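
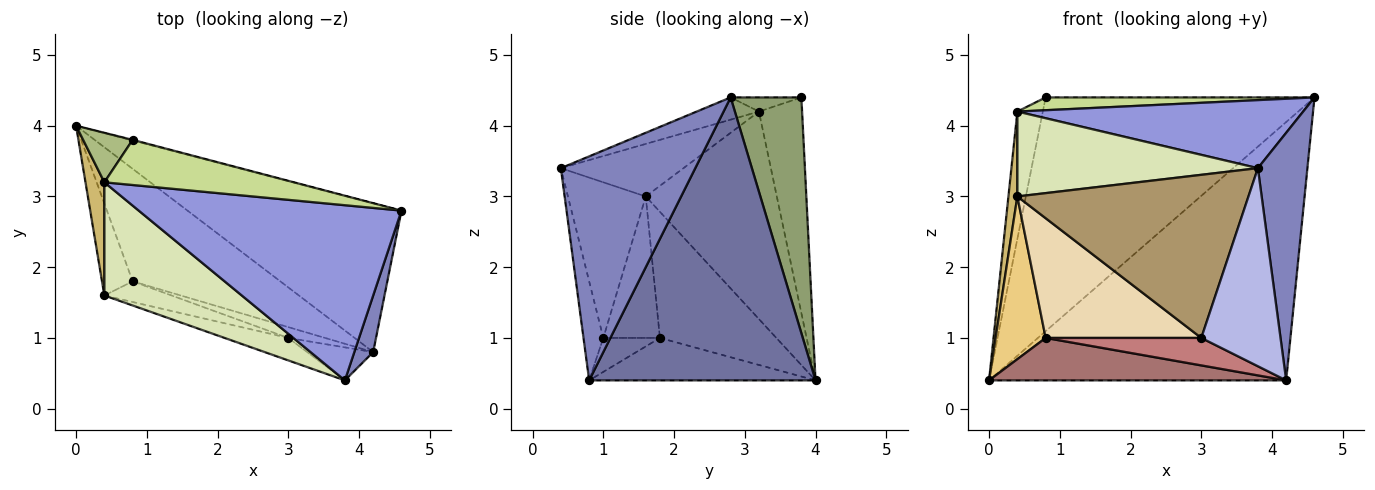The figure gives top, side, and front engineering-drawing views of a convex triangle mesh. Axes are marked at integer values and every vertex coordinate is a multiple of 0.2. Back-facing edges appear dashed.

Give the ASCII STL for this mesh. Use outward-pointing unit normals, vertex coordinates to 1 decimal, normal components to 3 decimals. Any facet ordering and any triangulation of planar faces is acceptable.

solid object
 facet normal 0.551 0.723 -0.417
  outer loop
   vertex 4.2 0.8 0.4
   vertex 0.0 4.0 0.4
   vertex 4.6 2.8 4.4
  endloop
 endfacet
 facet normal 0.935 -0.345 0.079
  outer loop
   vertex 4.2 0.8 0.4
   vertex 4.6 2.8 4.4
   vertex 3.8 0.4 3.4
  endloop
 endfacet
 facet normal -0.079 -0.361 0.929
  outer loop
   vertex 0.4 3.2 4.2
   vertex 3.8 0.4 3.4
   vertex 4.6 2.8 4.4
  endloop
 endfacet
 facet normal -0.239 -0.958 -0.160
  outer loop
   vertex 3.0 1.0 1.0
   vertex 4.2 0.8 0.4
   vertex 3.8 0.4 3.4
  endloop
 endfacet
 facet normal 0.254 0.967 -0.003
  outer loop
   vertex 0.8 3.8 4.4
   vertex 4.6 2.8 4.4
   vertex 0.0 4.0 0.4
  endloop
 endfacet
 facet normal -0.845 0.499 0.194
  outer loop
   vertex 0.8 3.8 4.4
   vertex 0.0 4.0 0.4
   vertex 0.4 3.2 4.2
  endloop
 endfacet
 facet normal -0.072 -0.272 0.960
  outer loop
   vertex 0.8 3.8 4.4
   vertex 0.4 3.2 4.2
   vertex 4.6 2.8 4.4
  endloop
 endfacet
 facet normal -0.293 -0.574 0.765
  outer loop
   vertex 0.4 1.6 3.0
   vertex 3.8 0.4 3.4
   vertex 0.4 3.2 4.2
  endloop
 endfacet
 facet normal -0.316 -0.940 -0.129
  outer loop
   vertex 0.4 1.6 3.0
   vertex 3.0 1.0 1.0
   vertex 3.8 0.4 3.4
  endloop
 endfacet
 facet normal -0.994 -0.068 0.090
  outer loop
   vertex 0.4 1.6 3.0
   vertex 0.4 3.2 4.2
   vertex 0.0 4.0 0.4
  endloop
 endfacet
 facet normal -0.897 -0.385 -0.218
  outer loop
   vertex 0.8 1.8 1.0
   vertex 0.4 1.6 3.0
   vertex 0.0 4.0 0.4
  endloop
 endfacet
 facet normal -0.337 -0.928 -0.160
  outer loop
   vertex 0.8 1.8 1.0
   vertex 3.0 1.0 1.0
   vertex 0.4 1.6 3.0
  endloop
 endfacet
 facet normal -0.260 -0.341 -0.904
  outer loop
   vertex 0.8 1.8 1.0
   vertex 0.0 4.0 0.4
   vertex 4.2 0.8 0.4
  endloop
 endfacet
 facet normal -0.320 -0.881 -0.347
  outer loop
   vertex 0.8 1.8 1.0
   vertex 4.2 0.8 0.4
   vertex 3.0 1.0 1.0
  endloop
 endfacet
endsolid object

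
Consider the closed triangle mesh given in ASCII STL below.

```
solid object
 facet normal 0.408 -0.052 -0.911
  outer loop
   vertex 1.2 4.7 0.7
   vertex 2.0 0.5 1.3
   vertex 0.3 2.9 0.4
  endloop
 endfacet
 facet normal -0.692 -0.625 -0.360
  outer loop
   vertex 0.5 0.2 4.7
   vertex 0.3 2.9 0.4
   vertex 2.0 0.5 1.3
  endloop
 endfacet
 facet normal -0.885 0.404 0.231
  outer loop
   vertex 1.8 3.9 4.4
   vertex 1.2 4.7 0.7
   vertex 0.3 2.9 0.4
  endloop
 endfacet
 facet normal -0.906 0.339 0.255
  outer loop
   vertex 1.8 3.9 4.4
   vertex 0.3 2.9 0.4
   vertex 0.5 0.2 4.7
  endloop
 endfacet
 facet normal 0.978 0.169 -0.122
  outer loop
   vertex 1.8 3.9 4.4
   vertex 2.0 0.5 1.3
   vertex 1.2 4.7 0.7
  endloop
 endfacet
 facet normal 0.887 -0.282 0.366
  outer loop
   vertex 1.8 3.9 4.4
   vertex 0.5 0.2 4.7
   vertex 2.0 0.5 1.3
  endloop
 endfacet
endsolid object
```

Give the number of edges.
9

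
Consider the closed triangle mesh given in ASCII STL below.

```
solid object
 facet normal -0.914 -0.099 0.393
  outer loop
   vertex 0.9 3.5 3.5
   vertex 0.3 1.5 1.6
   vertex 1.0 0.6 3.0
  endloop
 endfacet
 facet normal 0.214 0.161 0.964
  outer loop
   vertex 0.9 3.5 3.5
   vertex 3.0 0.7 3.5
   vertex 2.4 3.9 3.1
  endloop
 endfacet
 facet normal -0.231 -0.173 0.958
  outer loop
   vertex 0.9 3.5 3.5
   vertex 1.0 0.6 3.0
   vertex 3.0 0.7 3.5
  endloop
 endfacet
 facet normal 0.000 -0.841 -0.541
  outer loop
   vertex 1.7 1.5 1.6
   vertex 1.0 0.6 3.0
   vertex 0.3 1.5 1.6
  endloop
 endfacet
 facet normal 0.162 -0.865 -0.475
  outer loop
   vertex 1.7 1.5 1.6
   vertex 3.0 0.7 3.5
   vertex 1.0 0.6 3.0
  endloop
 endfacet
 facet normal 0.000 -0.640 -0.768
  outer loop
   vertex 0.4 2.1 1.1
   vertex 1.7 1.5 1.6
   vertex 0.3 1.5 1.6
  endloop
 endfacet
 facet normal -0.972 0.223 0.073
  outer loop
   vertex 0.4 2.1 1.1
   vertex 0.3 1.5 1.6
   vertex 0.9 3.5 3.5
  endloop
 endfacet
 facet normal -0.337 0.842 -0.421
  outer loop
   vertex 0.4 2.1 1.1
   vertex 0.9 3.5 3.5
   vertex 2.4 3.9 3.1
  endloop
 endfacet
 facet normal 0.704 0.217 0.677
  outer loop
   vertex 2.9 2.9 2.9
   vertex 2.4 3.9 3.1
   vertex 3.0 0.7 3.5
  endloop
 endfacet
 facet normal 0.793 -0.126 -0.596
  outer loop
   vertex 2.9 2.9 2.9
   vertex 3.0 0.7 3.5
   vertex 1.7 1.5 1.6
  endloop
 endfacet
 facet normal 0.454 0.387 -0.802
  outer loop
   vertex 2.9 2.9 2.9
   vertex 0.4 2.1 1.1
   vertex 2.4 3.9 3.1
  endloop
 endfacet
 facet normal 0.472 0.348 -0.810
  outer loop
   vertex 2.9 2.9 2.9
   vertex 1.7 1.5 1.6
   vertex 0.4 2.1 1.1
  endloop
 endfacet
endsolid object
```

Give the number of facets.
12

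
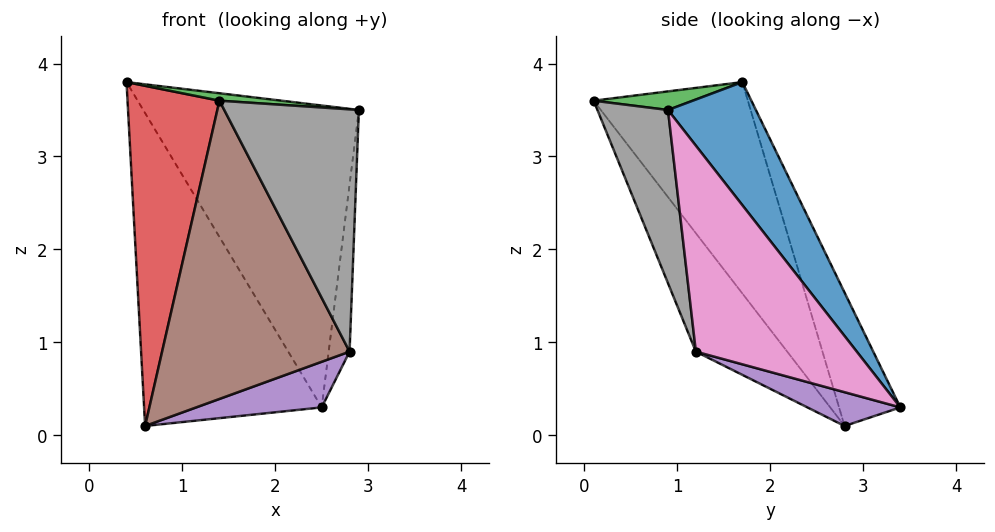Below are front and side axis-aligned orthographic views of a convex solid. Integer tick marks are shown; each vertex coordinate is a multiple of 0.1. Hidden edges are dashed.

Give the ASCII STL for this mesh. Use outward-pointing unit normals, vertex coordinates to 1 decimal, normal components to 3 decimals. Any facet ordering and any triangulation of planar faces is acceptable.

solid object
 facet normal 0.313 0.767 0.560
  outer loop
   vertex 2.5 3.4 0.3
   vertex 0.4 1.7 3.8
   vertex 2.9 0.9 3.5
  endloop
 endfacet
 facet normal -0.315 0.914 0.255
  outer loop
   vertex 0.6 2.8 0.1
   vertex 0.4 1.7 3.8
   vertex 2.5 3.4 0.3
  endloop
 endfacet
 facet normal 0.099 -0.062 0.993
  outer loop
   vertex 1.4 0.1 3.6
   vertex 2.9 0.9 3.5
   vertex 0.4 1.7 3.8
  endloop
 endfacet
 facet normal -0.843 -0.502 -0.195
  outer loop
   vertex 1.4 0.1 3.6
   vertex 0.4 1.7 3.8
   vertex 0.6 2.8 0.1
  endloop
 endfacet
 facet normal 0.175 -0.237 -0.956
  outer loop
   vertex 2.8 1.2 0.9
   vertex 0.6 2.8 0.1
   vertex 2.5 3.4 0.3
  endloop
 endfacet
 facet normal -0.377 -0.773 -0.510
  outer loop
   vertex 2.8 1.2 0.9
   vertex 1.4 0.1 3.6
   vertex 0.6 2.8 0.1
  endloop
 endfacet
 facet normal 0.991 0.129 -0.023
  outer loop
   vertex 2.8 1.2 0.9
   vertex 2.5 3.4 0.3
   vertex 2.9 0.9 3.5
  endloop
 endfacet
 facet normal 0.461 -0.879 -0.119
  outer loop
   vertex 2.8 1.2 0.9
   vertex 2.9 0.9 3.5
   vertex 1.4 0.1 3.6
  endloop
 endfacet
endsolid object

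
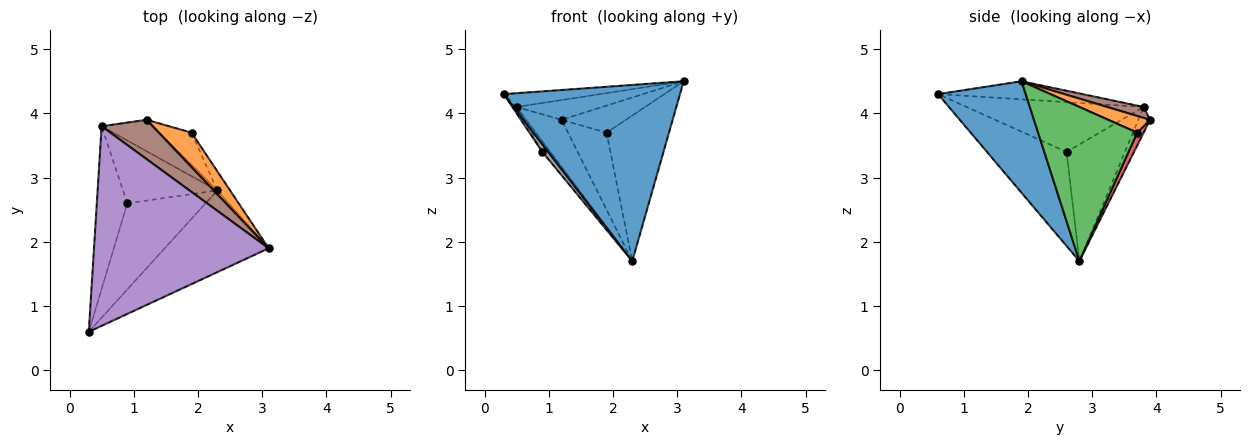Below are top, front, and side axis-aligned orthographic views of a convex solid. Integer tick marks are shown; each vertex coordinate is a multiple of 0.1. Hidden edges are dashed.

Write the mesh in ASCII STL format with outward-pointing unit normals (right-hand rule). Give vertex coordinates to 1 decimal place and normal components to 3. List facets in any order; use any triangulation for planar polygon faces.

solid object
 facet normal 0.411 -0.827 -0.383
  outer loop
   vertex 2.3 2.8 1.7
   vertex 3.1 1.9 4.5
   vertex 0.3 0.6 4.3
  endloop
 endfacet
 facet normal 0.372 0.573 0.730
  outer loop
   vertex 1.9 3.7 3.7
   vertex 1.2 3.9 3.9
   vertex 3.1 1.9 4.5
  endloop
 endfacet
 facet normal 0.844 0.531 -0.070
  outer loop
   vertex 1.9 3.7 3.7
   vertex 3.1 1.9 4.5
   vertex 2.3 2.8 1.7
  endloop
 endfacet
 facet normal 0.152 0.912 -0.380
  outer loop
   vertex 1.9 3.7 3.7
   vertex 2.3 2.8 1.7
   vertex 1.2 3.9 3.9
  endloop
 endfacet
 facet normal -0.103 0.068 0.992
  outer loop
   vertex 0.5 3.8 4.1
   vertex 0.3 0.6 4.3
   vertex 3.1 1.9 4.5
  endloop
 endfacet
 facet normal 0.188 0.441 0.877
  outer loop
   vertex 0.5 3.8 4.1
   vertex 3.1 1.9 4.5
   vertex 1.2 3.9 3.9
  endloop
 endfacet
 facet normal -0.267 0.802 -0.535
  outer loop
   vertex 0.5 3.8 4.1
   vertex 1.2 3.9 3.9
   vertex 2.3 2.8 1.7
  endloop
 endfacet
 facet normal -0.767 -0.057 -0.639
  outer loop
   vertex 0.9 2.6 3.4
   vertex 2.3 2.8 1.7
   vertex 0.3 0.6 4.3
  endloop
 endfacet
 facet normal -0.852 0.021 -0.522
  outer loop
   vertex 0.9 2.6 3.4
   vertex 0.3 0.6 4.3
   vertex 0.5 3.8 4.1
  endloop
 endfacet
 facet normal -0.774 0.106 -0.625
  outer loop
   vertex 0.9 2.6 3.4
   vertex 0.5 3.8 4.1
   vertex 2.3 2.8 1.7
  endloop
 endfacet
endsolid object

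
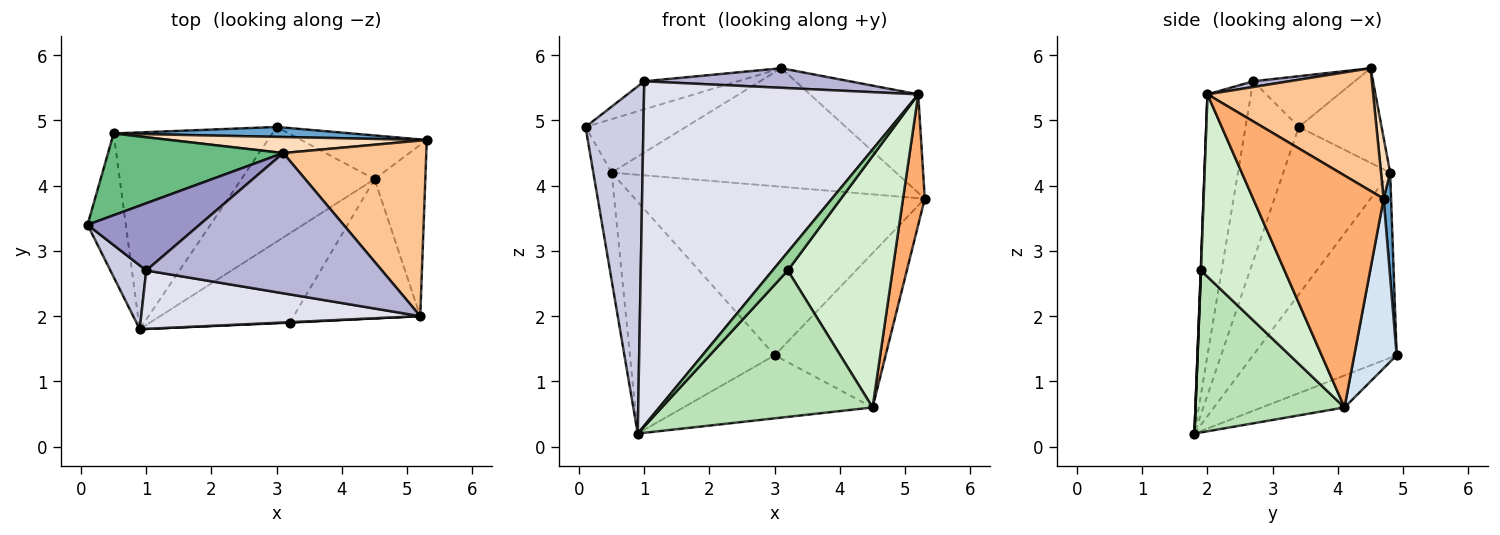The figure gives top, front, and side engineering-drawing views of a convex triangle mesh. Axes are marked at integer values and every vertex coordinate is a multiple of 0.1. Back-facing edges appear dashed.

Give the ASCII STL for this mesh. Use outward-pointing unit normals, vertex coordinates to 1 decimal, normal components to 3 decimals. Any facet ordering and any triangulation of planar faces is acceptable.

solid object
 facet normal 0.026 0.998 0.059
  outer loop
   vertex 0.5 4.8 4.2
   vertex 5.3 4.7 3.8
   vertex 3.0 4.9 1.4
  endloop
 endfacet
 facet normal -0.962 0.165 -0.220
  outer loop
   vertex 0.5 4.8 4.2
   vertex 0.9 1.8 0.2
   vertex 0.1 3.4 4.9
  endloop
 endfacet
 facet normal -0.603 0.608 -0.516
  outer loop
   vertex 0.5 4.8 4.2
   vertex 3.0 4.9 1.4
   vertex 0.9 1.8 0.2
  endloop
 endfacet
 facet normal 0.345 0.903 -0.256
  outer loop
   vertex 4.5 4.1 0.6
   vertex 3.0 4.9 1.4
   vertex 5.3 4.7 3.8
  endloop
 endfacet
 facet normal -0.206 0.471 -0.858
  outer loop
   vertex 4.5 4.1 0.6
   vertex 0.9 1.8 0.2
   vertex 3.0 4.9 1.4
  endloop
 endfacet
 facet normal 0.964 -0.161 -0.211
  outer loop
   vertex 4.5 4.1 0.6
   vertex 5.3 4.7 3.8
   vertex 5.2 2.0 5.4
  endloop
 endfacet
 facet normal 0.599 0.392 0.698
  outer loop
   vertex 3.1 4.5 5.8
   vertex 5.2 2.0 5.4
   vertex 5.3 4.7 3.8
  endloop
 endfacet
 facet normal 0.032 0.990 0.134
  outer loop
   vertex 3.1 4.5 5.8
   vertex 5.3 4.7 3.8
   vertex 0.5 4.8 4.2
  endloop
 endfacet
 facet normal -0.412 0.499 0.763
  outer loop
   vertex 3.1 4.5 5.8
   vertex 0.5 4.8 4.2
   vertex 0.1 3.4 4.9
  endloop
 endfacet
 facet normal 0.017 -1.000 0.025
  outer loop
   vertex 3.2 1.9 2.7
   vertex 5.2 2.0 5.4
   vertex 0.9 1.8 0.2
  endloop
 endfacet
 facet normal 0.517 -0.731 -0.446
  outer loop
   vertex 3.2 1.9 2.7
   vertex 0.9 1.8 0.2
   vertex 4.5 4.1 0.6
  endloop
 endfacet
 facet normal 0.572 -0.717 -0.397
  outer loop
   vertex 3.2 1.9 2.7
   vertex 4.5 4.1 0.6
   vertex 5.2 2.0 5.4
  endloop
 endfacet
 facet normal -0.386 0.355 0.851
  outer loop
   vertex 1.0 2.7 5.6
   vertex 3.1 4.5 5.8
   vertex 0.1 3.4 4.9
  endloop
 endfacet
 facet normal 0.024 -0.138 0.990
  outer loop
   vertex 1.0 2.7 5.6
   vertex 5.2 2.0 5.4
   vertex 3.1 4.5 5.8
  endloop
 endfacet
 facet normal -0.671 -0.729 0.134
  outer loop
   vertex 1.0 2.7 5.6
   vertex 0.1 3.4 4.9
   vertex 0.9 1.8 0.2
  endloop
 endfacet
 facet normal -0.154 -0.974 0.165
  outer loop
   vertex 1.0 2.7 5.6
   vertex 0.9 1.8 0.2
   vertex 5.2 2.0 5.4
  endloop
 endfacet
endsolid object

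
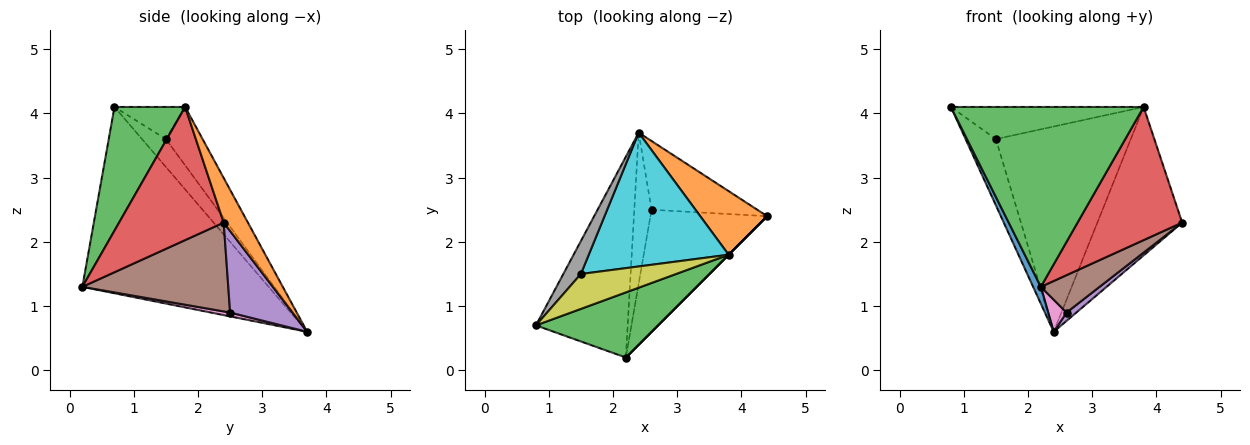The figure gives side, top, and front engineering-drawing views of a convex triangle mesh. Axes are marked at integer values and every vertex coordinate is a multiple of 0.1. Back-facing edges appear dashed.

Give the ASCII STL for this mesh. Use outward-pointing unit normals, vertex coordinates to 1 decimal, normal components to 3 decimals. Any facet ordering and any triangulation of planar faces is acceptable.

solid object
 facet normal -0.896 -0.037 -0.442
  outer loop
   vertex 2.2 0.2 1.3
   vertex 0.8 0.7 4.1
   vertex 2.4 3.7 0.6
  endloop
 endfacet
 facet normal 0.254 0.889 0.381
  outer loop
   vertex 3.8 1.8 4.1
   vertex 4.4 2.4 2.3
   vertex 2.4 3.7 0.6
  endloop
 endfacet
 facet normal 0.326 -0.889 0.322
  outer loop
   vertex 3.8 1.8 4.1
   vertex 0.8 0.7 4.1
   vertex 2.2 0.2 1.3
  endloop
 endfacet
 facet normal 0.707 -0.707 0.000
  outer loop
   vertex 3.8 1.8 4.1
   vertex 2.2 0.2 1.3
   vertex 4.4 2.4 2.3
  endloop
 endfacet
 facet normal 0.608 -0.096 -0.788
  outer loop
   vertex 2.6 2.5 0.9
   vertex 2.4 3.7 0.6
   vertex 4.4 2.4 2.3
  endloop
 endfacet
 facet normal 0.588 -0.237 -0.773
  outer loop
   vertex 2.6 2.5 0.9
   vertex 4.4 2.4 2.3
   vertex 2.2 0.2 1.3
  endloop
 endfacet
 facet normal 0.213 -0.203 -0.956
  outer loop
   vertex 2.6 2.5 0.9
   vertex 2.2 0.2 1.3
   vertex 2.4 3.7 0.6
  endloop
 endfacet
 facet normal -0.577 0.732 0.364
  outer loop
   vertex 1.5 1.5 3.6
   vertex 2.4 3.7 0.6
   vertex 0.8 0.7 4.1
  endloop
 endfacet
 facet normal -0.241 0.657 0.714
  outer loop
   vertex 1.5 1.5 3.6
   vertex 0.8 0.7 4.1
   vertex 3.8 1.8 4.1
  endloop
 endfacet
 facet normal -0.222 0.817 0.532
  outer loop
   vertex 1.5 1.5 3.6
   vertex 3.8 1.8 4.1
   vertex 2.4 3.7 0.6
  endloop
 endfacet
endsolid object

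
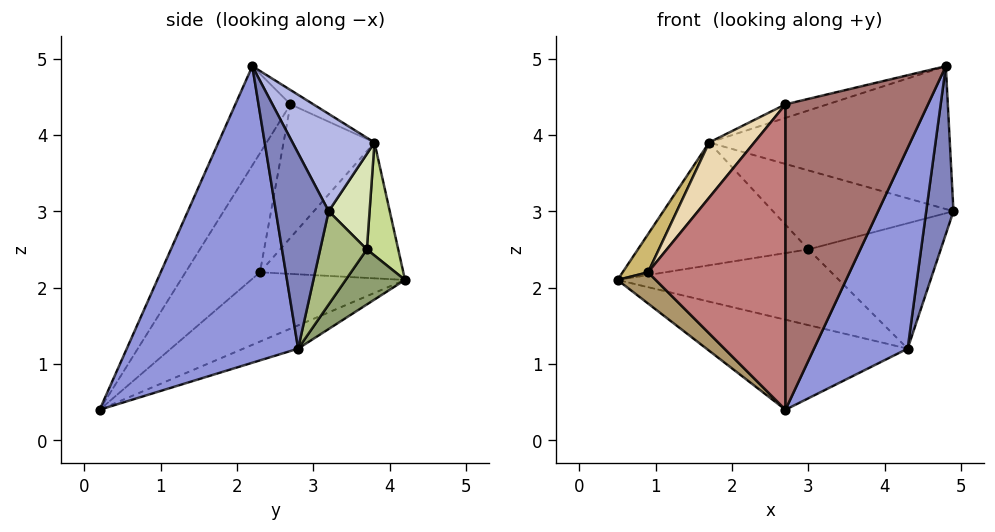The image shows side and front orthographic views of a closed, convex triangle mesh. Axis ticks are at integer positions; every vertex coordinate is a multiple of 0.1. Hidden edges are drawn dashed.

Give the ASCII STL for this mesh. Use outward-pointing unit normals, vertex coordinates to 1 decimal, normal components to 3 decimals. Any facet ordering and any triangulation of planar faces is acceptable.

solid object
 facet normal -0.094 0.345 -0.934
  outer loop
   vertex 4.3 2.8 1.2
   vertex 2.7 0.2 0.4
   vertex 0.5 4.2 2.1
  endloop
 endfacet
 facet normal 0.872 -0.450 -0.191
  outer loop
   vertex 4.3 2.8 1.2
   vertex 4.9 3.2 3.0
   vertex 4.8 2.2 4.9
  endloop
 endfacet
 facet normal 0.861 -0.471 -0.193
  outer loop
   vertex 4.3 2.8 1.2
   vertex 4.8 2.2 4.9
   vertex 2.7 0.2 0.4
  endloop
 endfacet
 facet normal 0.287 0.842 0.458
  outer loop
   vertex 1.7 3.8 3.9
   vertex 4.8 2.2 4.9
   vertex 4.9 3.2 3.0
  endloop
 endfacet
 facet normal 0.239 0.894 -0.379
  outer loop
   vertex 3.0 3.7 2.5
   vertex 4.3 2.8 1.2
   vertex 0.5 4.2 2.1
  endloop
 endfacet
 facet normal 0.317 0.898 -0.305
  outer loop
   vertex 3.0 3.7 2.5
   vertex 4.9 3.2 3.0
   vertex 4.3 2.8 1.2
  endloop
 endfacet
 facet normal 0.180 0.979 0.097
  outer loop
   vertex 3.0 3.7 2.5
   vertex 0.5 4.2 2.1
   vertex 1.7 3.8 3.9
  endloop
 endfacet
 facet normal 0.219 0.966 0.134
  outer loop
   vertex 3.0 3.7 2.5
   vertex 1.7 3.8 3.9
   vertex 4.9 3.2 3.0
  endloop
 endfacet
 facet normal -0.799 -0.198 -0.568
  outer loop
   vertex 0.9 2.3 2.2
   vertex 0.5 4.2 2.1
   vertex 2.7 0.2 0.4
  endloop
 endfacet
 facet normal -0.838 -0.149 0.525
  outer loop
   vertex 0.9 2.3 2.2
   vertex 1.7 3.8 3.9
   vertex 0.5 4.2 2.1
  endloop
 endfacet
 facet normal -0.157 0.287 0.945
  outer loop
   vertex 2.7 2.7 4.4
   vertex 4.8 2.2 4.9
   vertex 1.7 3.8 3.9
  endloop
 endfacet
 facet normal -0.695 -0.345 0.631
  outer loop
   vertex 2.7 2.7 4.4
   vertex 1.7 3.8 3.9
   vertex 0.9 2.3 2.2
  endloop
 endfacet
 facet normal -0.312 -0.806 0.504
  outer loop
   vertex 2.7 2.7 4.4
   vertex 2.7 0.2 0.4
   vertex 4.8 2.2 4.9
  endloop
 endfacet
 facet normal -0.417 -0.771 0.482
  outer loop
   vertex 2.7 2.7 4.4
   vertex 0.9 2.3 2.2
   vertex 2.7 0.2 0.4
  endloop
 endfacet
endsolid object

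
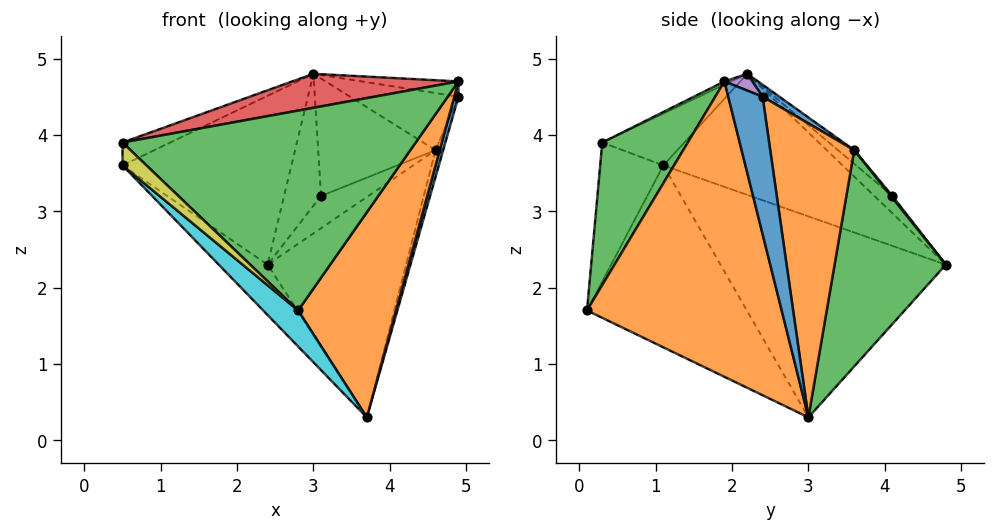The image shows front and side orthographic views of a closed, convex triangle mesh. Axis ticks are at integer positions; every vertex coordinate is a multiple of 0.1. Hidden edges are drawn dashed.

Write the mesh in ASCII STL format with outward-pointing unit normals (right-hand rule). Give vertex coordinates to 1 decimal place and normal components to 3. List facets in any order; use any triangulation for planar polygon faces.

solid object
 facet normal 0.951 -0.115 -0.288
  outer loop
   vertex 4.9 1.9 4.7
   vertex 3.7 3.0 0.3
   vertex 4.9 2.4 4.5
  endloop
 endfacet
 facet normal 0.842 -0.423 -0.335
  outer loop
   vertex 4.9 1.9 4.7
   vertex 2.8 0.1 1.7
   vertex 3.7 3.0 0.3
  endloop
 endfacet
 facet normal 0.262 -0.897 0.355
  outer loop
   vertex 4.9 1.9 4.7
   vertex 0.5 0.3 3.9
   vertex 2.8 0.1 1.7
  endloop
 endfacet
 facet normal -0.017 -0.410 0.912
  outer loop
   vertex 4.9 1.9 4.7
   vertex 3.0 2.2 4.8
   vertex 0.5 0.3 3.9
  endloop
 endfacet
 facet normal 0.107 0.369 0.923
  outer loop
   vertex 4.9 1.9 4.7
   vertex 4.9 2.4 4.5
   vertex 3.0 2.2 4.8
  endloop
 endfacet
 facet normal -0.517 0.301 0.802
  outer loop
   vertex 0.5 1.1 3.6
   vertex 0.5 0.3 3.9
   vertex 3.0 2.2 4.8
  endloop
 endfacet
 facet normal -0.544 0.513 0.664
  outer loop
   vertex 0.5 1.1 3.6
   vertex 3.0 2.2 4.8
   vertex 2.4 4.8 2.3
  endloop
 endfacet
 facet normal -0.754 0.163 -0.637
  outer loop
   vertex 0.5 1.1 3.6
   vertex 2.4 4.8 2.3
   vertex 3.7 3.0 0.3
  endloop
 endfacet
 facet normal -0.679 -0.258 -0.687
  outer loop
   vertex 0.5 1.1 3.6
   vertex 2.8 0.1 1.7
   vertex 0.5 0.3 3.9
  endloop
 endfacet
 facet normal -0.667 -0.146 -0.731
  outer loop
   vertex 0.5 1.1 3.6
   vertex 3.7 3.0 0.3
   vertex 2.8 0.1 1.7
  endloop
 endfacet
 facet normal 0.080 0.517 0.852
  outer loop
   vertex 4.6 3.6 3.8
   vertex 3.0 2.2 4.8
   vertex 4.9 2.4 4.5
  endloop
 endfacet
 facet normal 0.961 0.087 -0.262
  outer loop
   vertex 4.6 3.6 3.8
   vertex 4.9 2.4 4.5
   vertex 3.7 3.0 0.3
  endloop
 endfacet
 facet normal 0.601 0.748 -0.283
  outer loop
   vertex 4.6 3.6 3.8
   vertex 3.7 3.0 0.3
   vertex 2.4 4.8 2.3
  endloop
 endfacet
 facet normal -0.304 0.623 0.721
  outer loop
   vertex 3.1 4.1 3.2
   vertex 2.4 4.8 2.3
   vertex 3.0 2.2 4.8
  endloop
 endfacet
 facet normal 0.026 0.799 0.601
  outer loop
   vertex 3.1 4.1 3.2
   vertex 4.6 3.6 3.8
   vertex 2.4 4.8 2.3
  endloop
 endfacet
 facet normal -0.089 0.644 0.760
  outer loop
   vertex 3.1 4.1 3.2
   vertex 3.0 2.2 4.8
   vertex 4.6 3.6 3.8
  endloop
 endfacet
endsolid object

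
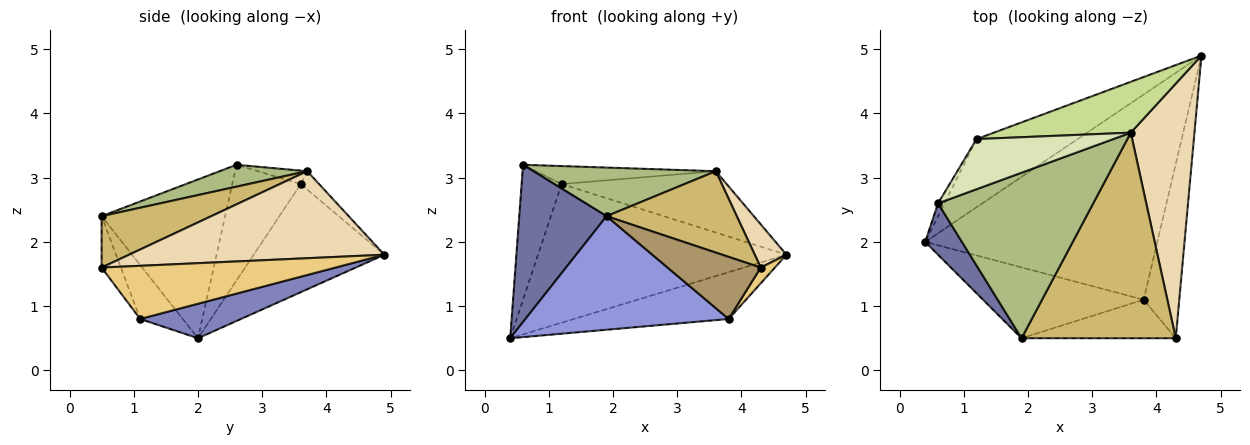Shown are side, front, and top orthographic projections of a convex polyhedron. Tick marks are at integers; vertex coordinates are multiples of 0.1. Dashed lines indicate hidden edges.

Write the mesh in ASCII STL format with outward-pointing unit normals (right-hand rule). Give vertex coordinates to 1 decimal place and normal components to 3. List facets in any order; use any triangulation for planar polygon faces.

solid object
 facet normal -0.802 -0.567 0.186
  outer loop
   vertex 0.6 2.6 3.2
   vertex 0.4 2.0 0.5
   vertex 1.9 0.5 2.4
  endloop
 endfacet
 facet normal 0.143 0.220 -0.965
  outer loop
   vertex 3.8 1.1 0.8
   vertex 0.4 2.0 0.5
   vertex 4.7 4.9 1.8
  endloop
 endfacet
 facet normal -0.175 -0.835 -0.521
  outer loop
   vertex 3.8 1.1 0.8
   vertex 1.9 0.5 2.4
   vertex 0.4 2.0 0.5
  endloop
 endfacet
 facet normal -0.427 0.812 -0.399
  outer loop
   vertex 1.2 3.6 2.9
   vertex 4.7 4.9 1.8
   vertex 0.4 2.0 0.5
  endloop
 endfacet
 facet normal -0.863 0.503 -0.048
  outer loop
   vertex 1.2 3.6 2.9
   vertex 0.4 2.0 0.5
   vertex 0.6 2.6 3.2
  endloop
 endfacet
 facet normal 0.134 -0.279 0.951
  outer loop
   vertex 3.6 3.7 3.1
   vertex 0.6 2.6 3.2
   vertex 1.9 0.5 2.4
  endloop
 endfacet
 facet normal -0.085 0.767 0.636
  outer loop
   vertex 3.6 3.7 3.1
   vertex 4.7 4.9 1.8
   vertex 1.2 3.6 2.9
  endloop
 endfacet
 facet normal -0.092 0.336 0.937
  outer loop
   vertex 3.6 3.7 3.1
   vertex 1.2 3.6 2.9
   vertex 0.6 2.6 3.2
  endloop
 endfacet
 facet normal -0.173 -0.837 -0.519
  outer loop
   vertex 4.3 0.5 1.6
   vertex 1.9 0.5 2.4
   vertex 3.8 1.1 0.8
  endloop
 endfacet
 facet normal 0.296 -0.352 0.888
  outer loop
   vertex 4.3 0.5 1.6
   vertex 3.6 3.7 3.1
   vertex 1.9 0.5 2.4
  endloop
 endfacet
 facet normal 0.830 -0.050 -0.556
  outer loop
   vertex 4.3 0.5 1.6
   vertex 3.8 1.1 0.8
   vertex 4.7 4.9 1.8
  endloop
 endfacet
 facet normal 0.803 -0.100 0.587
  outer loop
   vertex 4.3 0.5 1.6
   vertex 4.7 4.9 1.8
   vertex 3.6 3.7 3.1
  endloop
 endfacet
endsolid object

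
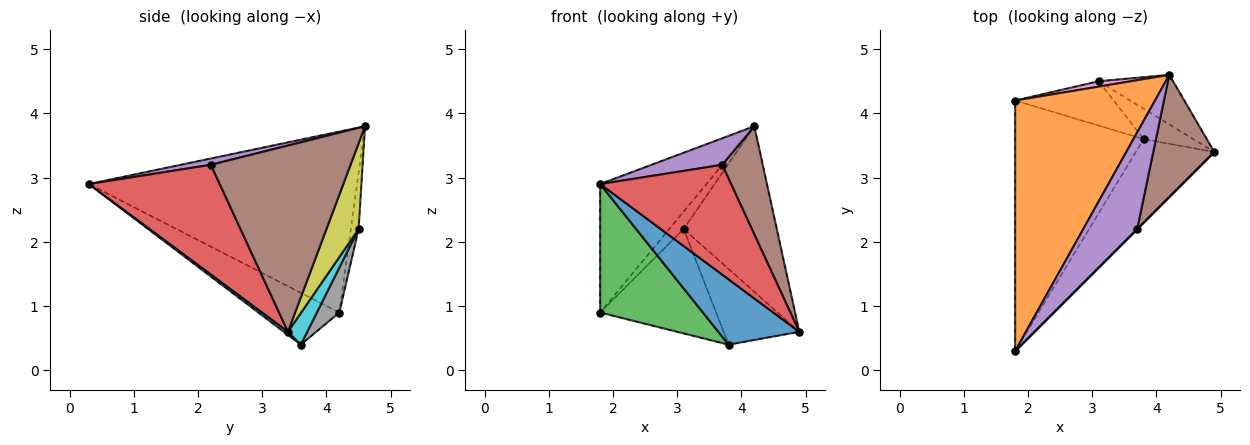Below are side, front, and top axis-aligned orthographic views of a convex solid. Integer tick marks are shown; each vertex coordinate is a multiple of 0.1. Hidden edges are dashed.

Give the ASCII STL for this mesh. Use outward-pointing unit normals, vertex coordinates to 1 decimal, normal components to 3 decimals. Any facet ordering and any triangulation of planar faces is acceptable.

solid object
 facet normal 0.031 -0.616 -0.787
  outer loop
   vertex 3.8 3.6 0.4
   vertex 4.9 3.4 0.6
   vertex 1.8 0.3 2.9
  endloop
 endfacet
 facet normal -0.755 0.299 0.584
  outer loop
   vertex 1.8 4.2 0.9
   vertex 1.8 0.3 2.9
   vertex 4.2 4.6 3.8
  endloop
 endfacet
 facet normal -0.338 -0.429 -0.837
  outer loop
   vertex 1.8 4.2 0.9
   vertex 3.8 3.6 0.4
   vertex 1.8 0.3 2.9
  endloop
 endfacet
 facet normal 0.707 -0.707 0.000
  outer loop
   vertex 3.7 2.2 3.2
   vertex 1.8 0.3 2.9
   vertex 4.9 3.4 0.6
  endloop
 endfacet
 facet normal 0.112 -0.263 0.958
  outer loop
   vertex 3.7 2.2 3.2
   vertex 4.2 4.6 3.8
   vertex 1.8 0.3 2.9
  endloop
 endfacet
 facet normal 0.916 -0.266 0.300
  outer loop
   vertex 3.7 2.2 3.2
   vertex 4.9 3.4 0.6
   vertex 4.2 4.6 3.8
  endloop
 endfacet
 facet normal -0.458 0.850 0.261
  outer loop
   vertex 3.1 4.5 2.2
   vertex 1.8 4.2 0.9
   vertex 4.2 4.6 3.8
  endloop
 endfacet
 facet normal 0.176 0.906 -0.385
  outer loop
   vertex 3.1 4.5 2.2
   vertex 3.8 3.6 0.4
   vertex 1.8 4.2 0.9
  endloop
 endfacet
 facet normal 0.314 0.910 -0.272
  outer loop
   vertex 3.1 4.5 2.2
   vertex 4.2 4.6 3.8
   vertex 4.9 3.4 0.6
  endloop
 endfacet
 facet normal 0.230 0.903 -0.362
  outer loop
   vertex 3.1 4.5 2.2
   vertex 4.9 3.4 0.6
   vertex 3.8 3.6 0.4
  endloop
 endfacet
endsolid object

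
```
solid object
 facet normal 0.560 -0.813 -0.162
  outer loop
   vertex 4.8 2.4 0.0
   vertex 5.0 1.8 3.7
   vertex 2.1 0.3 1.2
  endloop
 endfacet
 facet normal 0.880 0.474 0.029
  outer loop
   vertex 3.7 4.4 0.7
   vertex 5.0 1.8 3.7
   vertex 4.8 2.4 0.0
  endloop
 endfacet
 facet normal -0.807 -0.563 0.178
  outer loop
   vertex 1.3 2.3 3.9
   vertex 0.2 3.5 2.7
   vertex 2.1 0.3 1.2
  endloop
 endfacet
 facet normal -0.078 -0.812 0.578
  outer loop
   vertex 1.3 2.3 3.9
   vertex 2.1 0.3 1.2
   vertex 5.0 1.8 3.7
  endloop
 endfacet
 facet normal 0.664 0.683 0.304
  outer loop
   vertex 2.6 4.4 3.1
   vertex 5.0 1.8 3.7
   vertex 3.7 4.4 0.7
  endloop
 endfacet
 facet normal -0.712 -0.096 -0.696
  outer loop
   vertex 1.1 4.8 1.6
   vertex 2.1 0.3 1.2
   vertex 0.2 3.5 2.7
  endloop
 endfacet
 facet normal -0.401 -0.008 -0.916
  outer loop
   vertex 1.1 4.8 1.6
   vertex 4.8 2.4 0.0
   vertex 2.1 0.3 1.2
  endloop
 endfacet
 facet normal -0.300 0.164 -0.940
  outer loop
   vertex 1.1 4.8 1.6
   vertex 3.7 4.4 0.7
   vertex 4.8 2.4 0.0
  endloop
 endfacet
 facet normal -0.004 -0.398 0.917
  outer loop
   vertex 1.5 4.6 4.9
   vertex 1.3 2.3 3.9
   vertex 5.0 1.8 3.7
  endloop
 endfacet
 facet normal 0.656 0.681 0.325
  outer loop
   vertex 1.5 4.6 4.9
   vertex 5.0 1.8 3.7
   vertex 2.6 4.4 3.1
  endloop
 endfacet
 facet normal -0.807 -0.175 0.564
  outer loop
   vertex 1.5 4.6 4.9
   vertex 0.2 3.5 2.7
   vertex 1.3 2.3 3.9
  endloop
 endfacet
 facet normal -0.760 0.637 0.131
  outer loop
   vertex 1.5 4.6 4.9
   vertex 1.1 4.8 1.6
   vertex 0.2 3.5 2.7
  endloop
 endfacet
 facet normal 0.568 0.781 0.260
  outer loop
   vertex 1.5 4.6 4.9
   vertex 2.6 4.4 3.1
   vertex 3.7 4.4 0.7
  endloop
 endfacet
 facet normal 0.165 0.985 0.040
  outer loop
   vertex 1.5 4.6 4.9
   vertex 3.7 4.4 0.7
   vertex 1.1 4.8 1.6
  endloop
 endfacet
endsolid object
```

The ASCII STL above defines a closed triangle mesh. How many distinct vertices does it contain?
9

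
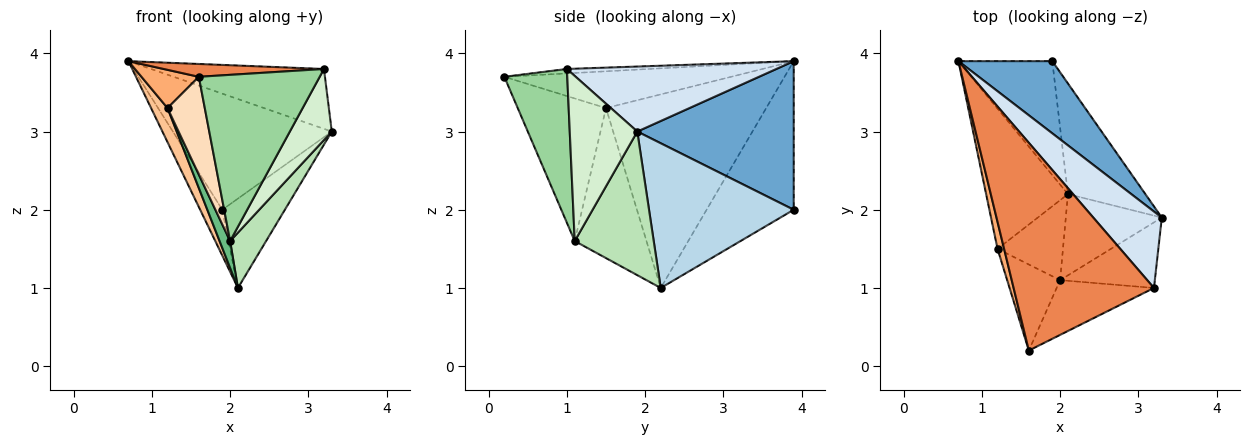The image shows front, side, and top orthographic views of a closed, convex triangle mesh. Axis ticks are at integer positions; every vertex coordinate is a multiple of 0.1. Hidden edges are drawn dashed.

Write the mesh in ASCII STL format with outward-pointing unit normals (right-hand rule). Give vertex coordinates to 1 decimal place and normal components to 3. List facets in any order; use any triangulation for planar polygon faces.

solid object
 facet normal 0.641 0.652 0.405
  outer loop
   vertex 1.9 3.9 2.0
   vertex 0.7 3.9 3.9
   vertex 3.3 1.9 3.0
  endloop
 endfacet
 facet normal -0.827 0.210 -0.522
  outer loop
   vertex 1.9 3.9 2.0
   vertex 2.1 2.2 1.0
   vertex 0.7 3.9 3.9
  endloop
 endfacet
 facet normal 0.824 0.356 -0.441
  outer loop
   vertex 1.9 3.9 2.0
   vertex 3.3 1.9 3.0
   vertex 2.1 2.2 1.0
  endloop
 endfacet
 facet normal 0.598 0.494 0.631
  outer loop
   vertex 3.2 1.0 3.8
   vertex 3.3 1.9 3.0
   vertex 0.7 3.9 3.9
  endloop
 endfacet
 facet normal -0.032 -0.062 0.998
  outer loop
   vertex 3.2 1.0 3.8
   vertex 0.7 3.9 3.9
   vertex 1.6 0.2 3.7
  endloop
 endfacet
 facet normal -0.955 -0.242 0.170
  outer loop
   vertex 1.2 1.5 3.3
   vertex 1.6 0.2 3.7
   vertex 0.7 3.9 3.9
  endloop
 endfacet
 facet normal -0.917 -0.094 -0.388
  outer loop
   vertex 1.2 1.5 3.3
   vertex 0.7 3.9 3.9
   vertex 2.1 2.2 1.0
  endloop
 endfacet
 facet normal -0.872 -0.368 -0.324
  outer loop
   vertex 2.0 1.1 1.6
   vertex 1.6 0.2 3.7
   vertex 1.2 1.5 3.3
  endloop
 endfacet
 facet normal -0.908 -0.133 -0.396
  outer loop
   vertex 2.0 1.1 1.6
   vertex 1.2 1.5 3.3
   vertex 2.1 2.2 1.0
  endloop
 endfacet
 facet normal 0.443 -0.851 -0.280
  outer loop
   vertex 2.0 1.1 1.6
   vertex 3.2 1.0 3.8
   vertex 1.6 0.2 3.7
  endloop
 endfacet
 facet normal 0.778 -0.354 -0.520
  outer loop
   vertex 2.0 1.1 1.6
   vertex 2.1 2.2 1.0
   vertex 3.3 1.9 3.0
  endloop
 endfacet
 facet normal 0.764 -0.474 -0.438
  outer loop
   vertex 2.0 1.1 1.6
   vertex 3.3 1.9 3.0
   vertex 3.2 1.0 3.8
  endloop
 endfacet
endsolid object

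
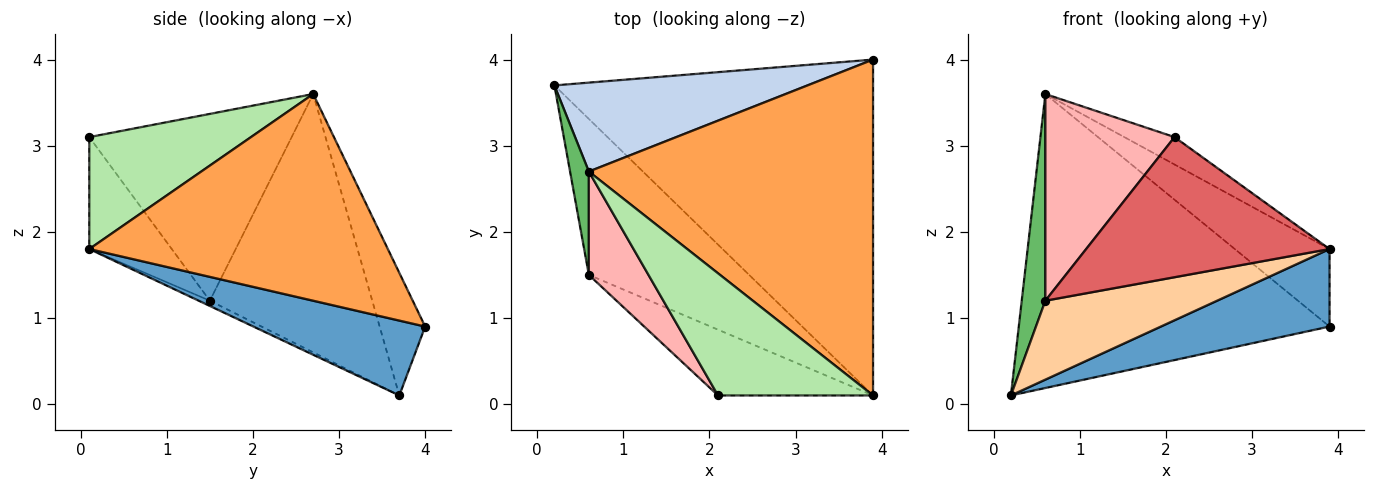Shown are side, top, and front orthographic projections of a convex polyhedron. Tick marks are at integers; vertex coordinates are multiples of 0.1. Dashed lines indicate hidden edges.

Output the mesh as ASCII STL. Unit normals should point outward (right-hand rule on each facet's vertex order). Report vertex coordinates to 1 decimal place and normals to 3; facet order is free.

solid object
 facet normal 0.223 -0.219 -0.950
  outer loop
   vertex 3.9 4.0 0.9
   vertex 3.9 0.1 1.8
   vertex 0.2 3.7 0.1
  endloop
 endfacet
 facet normal -0.139 0.948 0.287
  outer loop
   vertex 0.6 2.7 3.6
   vertex 3.9 4.0 0.9
   vertex 0.2 3.7 0.1
  endloop
 endfacet
 facet normal 0.578 0.183 0.795
  outer loop
   vertex 0.6 2.7 3.6
   vertex 3.9 0.1 1.8
   vertex 3.9 4.0 0.9
  endloop
 endfacet
 facet normal -0.029 -0.451 -0.892
  outer loop
   vertex 0.6 1.5 1.2
   vertex 0.2 3.7 0.1
   vertex 3.9 0.1 1.8
  endloop
 endfacet
 facet normal -0.987 -0.144 0.072
  outer loop
   vertex 0.6 1.5 1.2
   vertex 0.6 2.7 3.6
   vertex 0.2 3.7 0.1
  endloop
 endfacet
 facet normal 0.576 0.179 0.798
  outer loop
   vertex 2.1 0.1 3.1
   vertex 3.9 0.1 1.8
   vertex 0.6 2.7 3.6
  endloop
 endfacet
 facet normal -0.293 -0.865 -0.406
  outer loop
   vertex 2.1 0.1 3.1
   vertex 0.6 1.5 1.2
   vertex 3.9 0.1 1.8
  endloop
 endfacet
 facet normal -0.814 -0.520 0.260
  outer loop
   vertex 2.1 0.1 3.1
   vertex 0.6 2.7 3.6
   vertex 0.6 1.5 1.2
  endloop
 endfacet
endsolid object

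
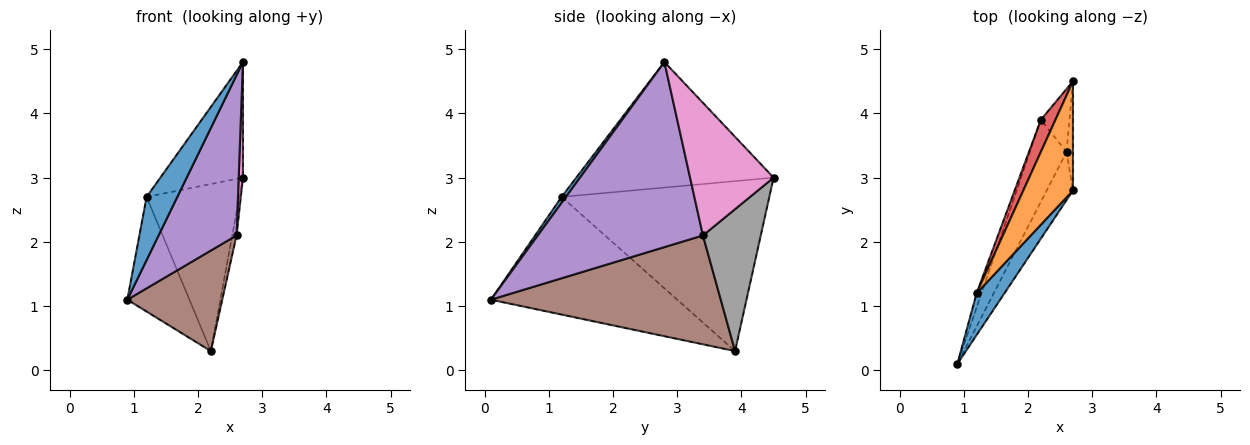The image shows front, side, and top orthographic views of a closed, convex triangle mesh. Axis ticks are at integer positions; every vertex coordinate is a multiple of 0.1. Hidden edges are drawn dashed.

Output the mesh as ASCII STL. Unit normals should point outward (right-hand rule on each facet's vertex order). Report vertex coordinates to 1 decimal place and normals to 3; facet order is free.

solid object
 facet normal 0.117 -0.828 0.548
  outer loop
   vertex 1.2 1.2 2.7
   vertex 0.9 0.1 1.1
   vertex 2.7 2.8 4.8
  endloop
 endfacet
 facet normal -0.867 0.363 0.343
  outer loop
   vertex 1.2 1.2 2.7
   vertex 2.7 2.8 4.8
   vertex 2.7 4.5 3.0
  endloop
 endfacet
 facet normal -0.948 0.316 -0.039
  outer loop
   vertex 1.2 1.2 2.7
   vertex 2.2 3.9 0.3
   vertex 0.9 0.1 1.1
  endloop
 endfacet
 facet normal -0.910 0.407 0.078
  outer loop
   vertex 1.2 1.2 2.7
   vertex 2.7 4.5 3.0
   vertex 2.2 3.9 0.3
  endloop
 endfacet
 facet normal 0.897 -0.423 -0.127
  outer loop
   vertex 2.6 3.4 2.1
   vertex 2.7 2.8 4.8
   vertex 0.9 0.1 1.1
  endloop
 endfacet
 facet normal 0.882 -0.364 -0.297
  outer loop
   vertex 2.6 3.4 2.1
   vertex 0.9 0.1 1.1
   vertex 2.2 3.9 0.3
  endloop
 endfacet
 facet normal 0.998 -0.051 -0.048
  outer loop
   vertex 2.6 3.4 2.1
   vertex 2.7 4.5 3.0
   vertex 2.7 2.8 4.8
  endloop
 endfacet
 facet normal 0.978 0.072 -0.197
  outer loop
   vertex 2.6 3.4 2.1
   vertex 2.2 3.9 0.3
   vertex 2.7 4.5 3.0
  endloop
 endfacet
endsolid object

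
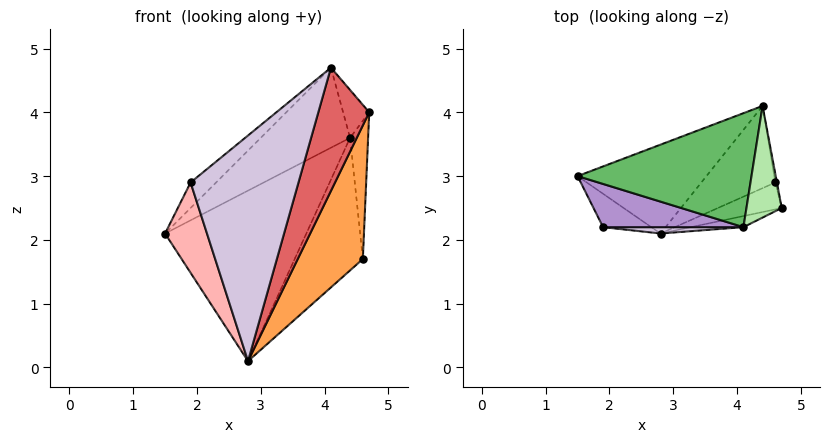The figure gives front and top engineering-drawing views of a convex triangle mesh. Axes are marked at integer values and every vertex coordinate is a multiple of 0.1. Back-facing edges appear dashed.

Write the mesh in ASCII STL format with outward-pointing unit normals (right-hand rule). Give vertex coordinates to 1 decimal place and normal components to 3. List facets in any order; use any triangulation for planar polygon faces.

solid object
 facet normal -0.097 0.883 -0.460
  outer loop
   vertex 2.8 2.1 0.1
   vertex 1.5 3.0 2.1
   vertex 4.4 4.1 3.6
  endloop
 endfacet
 facet normal 0.983 0.182 -0.011
  outer loop
   vertex 4.6 2.9 1.7
   vertex 4.4 4.1 3.6
   vertex 4.7 2.5 4.0
  endloop
 endfacet
 facet normal 0.521 -0.837 -0.168
  outer loop
   vertex 4.6 2.9 1.7
   vertex 4.7 2.5 4.0
   vertex 2.8 2.1 0.1
  endloop
 endfacet
 facet normal 0.091 0.846 -0.525
  outer loop
   vertex 4.6 2.9 1.7
   vertex 2.8 2.1 0.1
   vertex 4.4 4.1 3.6
  endloop
 endfacet
 facet normal -0.540 0.484 0.689
  outer loop
   vertex 4.1 2.2 4.7
   vertex 4.4 4.1 3.6
   vertex 1.5 3.0 2.1
  endloop
 endfacet
 facet normal 0.659 0.296 0.692
  outer loop
   vertex 4.1 2.2 4.7
   vertex 4.7 2.5 4.0
   vertex 4.4 4.1 3.6
  endloop
 endfacet
 facet normal 0.366 -0.927 -0.083
  outer loop
   vertex 4.1 2.2 4.7
   vertex 2.8 2.1 0.1
   vertex 4.7 2.5 4.0
  endloop
 endfacet
 facet normal -0.764 -0.606 -0.224
  outer loop
   vertex 1.9 2.2 2.9
   vertex 1.5 3.0 2.1
   vertex 2.8 2.1 0.1
  endloop
 endfacet
 facet normal -0.576 0.416 0.704
  outer loop
   vertex 1.9 2.2 2.9
   vertex 4.1 2.2 4.7
   vertex 1.5 3.0 2.1
  endloop
 endfacet
 facet normal -0.023 -0.999 0.028
  outer loop
   vertex 1.9 2.2 2.9
   vertex 2.8 2.1 0.1
   vertex 4.1 2.2 4.7
  endloop
 endfacet
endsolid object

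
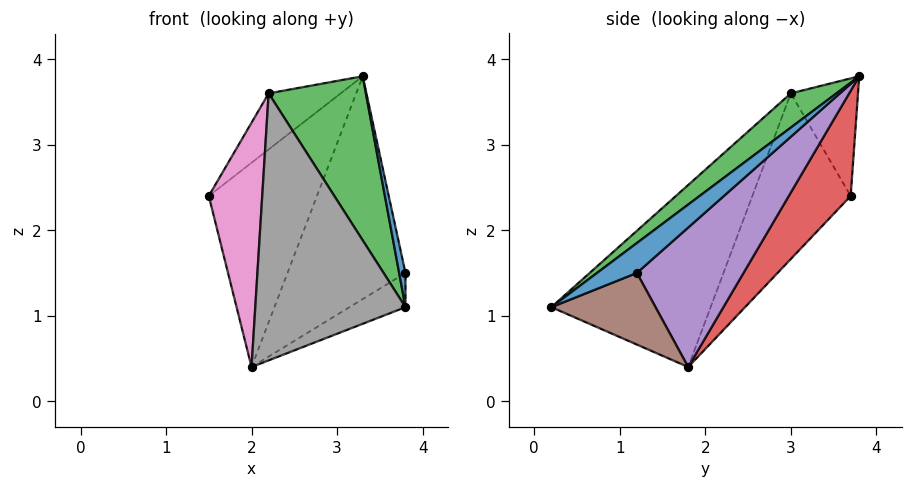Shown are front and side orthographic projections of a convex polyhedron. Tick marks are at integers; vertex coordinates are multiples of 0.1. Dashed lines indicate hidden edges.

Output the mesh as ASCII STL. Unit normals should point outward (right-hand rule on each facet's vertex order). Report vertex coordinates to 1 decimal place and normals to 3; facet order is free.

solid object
 facet normal 0.920 -0.146 0.365
  outer loop
   vertex 3.8 0.2 1.1
   vertex 3.8 1.2 1.5
   vertex 3.3 3.8 3.8
  endloop
 endfacet
 facet normal -0.526 0.564 0.636
  outer loop
   vertex 2.2 3.0 3.6
   vertex 3.3 3.8 3.8
   vertex 1.5 3.7 2.4
  endloop
 endfacet
 facet normal 0.261 -0.556 0.789
  outer loop
   vertex 2.2 3.0 3.6
   vertex 3.8 0.2 1.1
   vertex 3.3 3.8 3.8
  endloop
 endfacet
 facet normal 0.407 0.711 -0.574
  outer loop
   vertex 2.0 1.8 0.4
   vertex 1.5 3.7 2.4
   vertex 3.3 3.8 3.8
  endloop
 endfacet
 facet normal 0.551 0.610 -0.569
  outer loop
   vertex 2.0 1.8 0.4
   vertex 3.3 3.8 3.8
   vertex 3.8 1.2 1.5
  endloop
 endfacet
 facet normal 0.569 0.306 -0.764
  outer loop
   vertex 2.0 1.8 0.4
   vertex 3.8 1.2 1.5
   vertex 3.8 0.2 1.1
  endloop
 endfacet
 facet normal -0.856 -0.465 0.228
  outer loop
   vertex 2.0 1.8 0.4
   vertex 2.2 3.0 3.6
   vertex 1.5 3.7 2.4
  endloop
 endfacet
 facet normal -0.696 -0.657 0.290
  outer loop
   vertex 2.0 1.8 0.4
   vertex 3.8 0.2 1.1
   vertex 2.2 3.0 3.6
  endloop
 endfacet
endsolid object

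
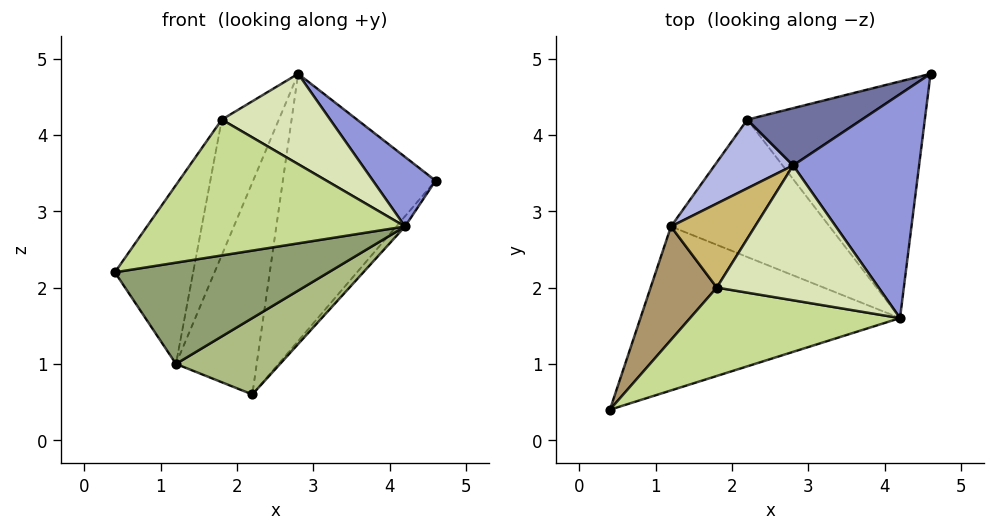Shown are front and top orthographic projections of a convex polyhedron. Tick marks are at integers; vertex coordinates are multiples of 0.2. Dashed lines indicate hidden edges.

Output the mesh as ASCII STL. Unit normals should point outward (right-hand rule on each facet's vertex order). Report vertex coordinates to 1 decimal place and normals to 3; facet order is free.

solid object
 facet normal -0.439 0.878 0.188
  outer loop
   vertex 2.8 3.6 4.8
   vertex 4.6 4.8 3.4
   vertex 2.2 4.2 0.6
  endloop
 endfacet
 facet normal 0.756 0.028 -0.654
  outer loop
   vertex 4.2 1.6 2.8
   vertex 2.2 4.2 0.6
   vertex 4.6 4.8 3.4
  endloop
 endfacet
 facet normal 0.685 -0.216 0.696
  outer loop
   vertex 4.2 1.6 2.8
   vertex 4.6 4.8 3.4
   vertex 2.8 3.6 4.8
  endloop
 endfacet
 facet normal -0.770 0.606 0.197
  outer loop
   vertex 1.2 2.8 1.0
   vertex 2.8 3.6 4.8
   vertex 2.2 4.2 0.6
  endloop
 endfacet
 facet normal 0.288 -0.503 -0.815
  outer loop
   vertex 1.2 2.8 1.0
   vertex 4.2 1.6 2.8
   vertex 0.4 0.4 2.2
  endloop
 endfacet
 facet normal 0.314 -0.461 -0.830
  outer loop
   vertex 1.2 2.8 1.0
   vertex 2.2 4.2 0.6
   vertex 4.2 1.6 2.8
  endloop
 endfacet
 facet normal 0.176 -0.825 0.537
  outer loop
   vertex 1.8 2.0 4.2
   vertex 0.4 0.4 2.2
   vertex 4.2 1.6 2.8
  endloop
 endfacet
 facet normal 0.365 -0.518 0.774
  outer loop
   vertex 1.8 2.0 4.2
   vertex 4.2 1.6 2.8
   vertex 2.8 3.6 4.8
  endloop
 endfacet
 facet normal -0.866 0.423 0.268
  outer loop
   vertex 1.8 2.0 4.2
   vertex 1.2 2.8 1.0
   vertex 0.4 0.4 2.2
  endloop
 endfacet
 facet normal -0.859 0.436 0.270
  outer loop
   vertex 1.8 2.0 4.2
   vertex 2.8 3.6 4.8
   vertex 1.2 2.8 1.0
  endloop
 endfacet
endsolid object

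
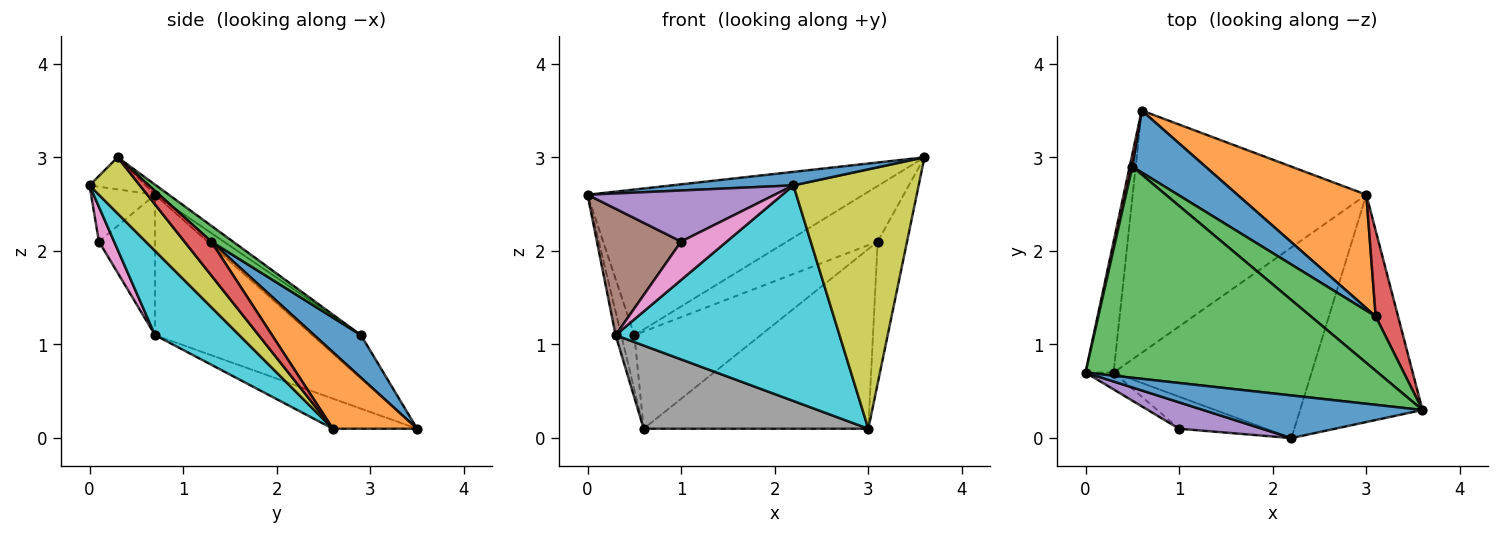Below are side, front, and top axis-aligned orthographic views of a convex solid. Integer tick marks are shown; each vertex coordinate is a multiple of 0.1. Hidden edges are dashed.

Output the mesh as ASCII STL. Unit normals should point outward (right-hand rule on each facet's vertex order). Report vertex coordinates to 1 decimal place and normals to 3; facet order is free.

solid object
 facet normal -0.138 -0.299 0.944
  outer loop
   vertex 2.2 0.0 2.7
   vertex 3.6 0.3 3.0
   vertex 0.0 0.7 2.6
  endloop
 endfacet
 facet normal -0.980 0.035 -0.196
  outer loop
   vertex 0.3 0.7 1.1
   vertex 0.0 0.7 2.6
   vertex 0.6 3.5 0.1
  endloop
 endfacet
 facet normal -0.028 0.568 0.823
  outer loop
   vertex 0.5 2.9 1.1
   vertex 0.0 0.7 2.6
   vertex 3.6 0.3 3.0
  endloop
 endfacet
 facet normal -0.964 0.260 0.059
  outer loop
   vertex 0.5 2.9 1.1
   vertex 0.6 3.5 0.1
   vertex 0.0 0.7 2.6
  endloop
 endfacet
 facet normal -0.290 -0.850 0.439
  outer loop
   vertex 1.0 0.1 2.1
   vertex 2.2 0.0 2.7
   vertex 0.0 0.7 2.6
  endloop
 endfacet
 facet normal -0.551 -0.827 -0.110
  outer loop
   vertex 1.0 0.1 2.1
   vertex 0.0 0.7 2.6
   vertex 0.3 0.7 1.1
  endloop
 endfacet
 facet normal 0.248 -0.744 -0.620
  outer loop
   vertex 1.0 0.1 2.1
   vertex 0.3 0.7 1.1
   vertex 2.2 0.0 2.7
  endloop
 endfacet
 facet normal -0.121 -0.322 -0.939
  outer loop
   vertex 3.0 2.6 0.1
   vertex 0.3 0.7 1.1
   vertex 0.6 3.5 0.1
  endloop
 endfacet
 facet normal 0.289 -0.720 -0.631
  outer loop
   vertex 3.0 2.6 0.1
   vertex 3.6 0.3 3.0
   vertex 2.2 0.0 2.7
  endloop
 endfacet
 facet normal 0.271 -0.721 -0.638
  outer loop
   vertex 3.0 2.6 0.1
   vertex 2.2 0.0 2.7
   vertex 0.3 0.7 1.1
  endloop
 endfacet
 facet normal 0.298 0.805 0.513
  outer loop
   vertex 3.1 1.3 2.1
   vertex 0.6 3.5 0.1
   vertex 0.5 2.9 1.1
  endloop
 endfacet
 facet normal 0.302 0.806 0.509
  outer loop
   vertex 3.1 1.3 2.1
   vertex 3.0 2.6 0.1
   vertex 0.6 3.5 0.1
  endloop
 endfacet
 facet normal 0.168 0.705 0.689
  outer loop
   vertex 3.1 1.3 2.1
   vertex 0.5 2.9 1.1
   vertex 3.6 0.3 3.0
  endloop
 endfacet
 facet normal 0.615 0.675 0.408
  outer loop
   vertex 3.1 1.3 2.1
   vertex 3.6 0.3 3.0
   vertex 3.0 2.6 0.1
  endloop
 endfacet
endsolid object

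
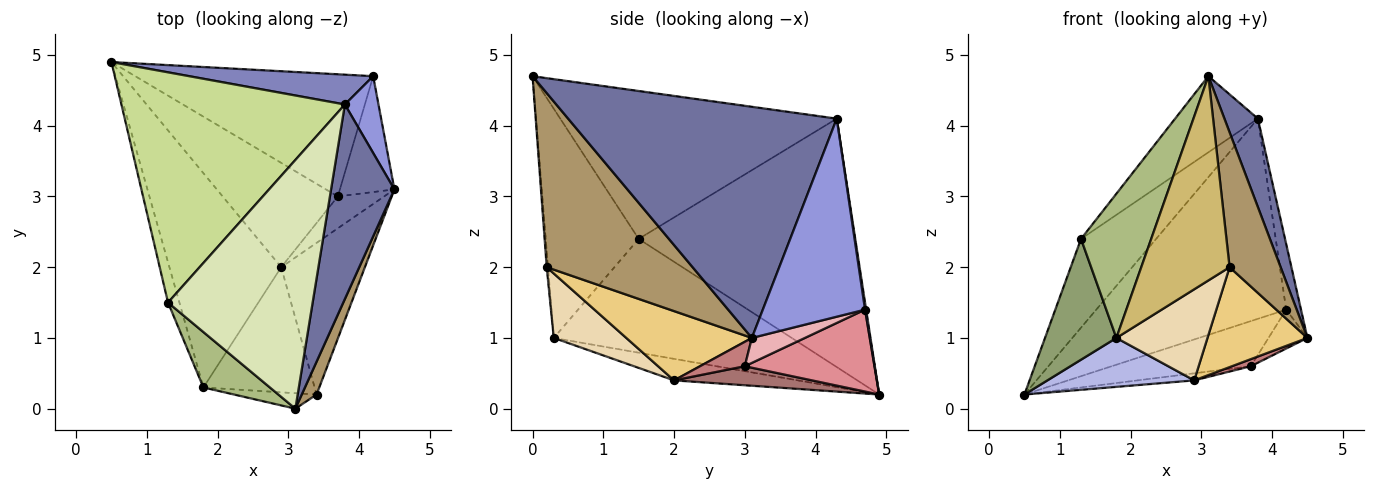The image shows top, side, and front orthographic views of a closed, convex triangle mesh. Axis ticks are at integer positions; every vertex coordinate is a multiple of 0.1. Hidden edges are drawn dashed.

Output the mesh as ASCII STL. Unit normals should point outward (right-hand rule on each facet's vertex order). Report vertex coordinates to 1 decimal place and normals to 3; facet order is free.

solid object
 facet normal 0.958 -0.119 0.262
  outer loop
   vertex 3.8 4.3 4.1
   vertex 3.1 0.0 4.7
   vertex 4.5 3.1 1.0
  endloop
 endfacet
 facet normal 0.006 0.989 0.147
  outer loop
   vertex 4.2 4.7 1.4
   vertex 0.5 4.9 0.2
   vertex 3.8 4.3 4.1
  endloop
 endfacet
 facet normal 0.976 0.142 0.166
  outer loop
   vertex 4.2 4.7 1.4
   vertex 3.8 4.3 4.1
   vertex 4.5 3.1 1.0
  endloop
 endfacet
 facet normal -0.185 -0.219 -0.958
  outer loop
   vertex 2.9 2.0 0.4
   vertex 1.8 0.3 1.0
   vertex 0.5 4.9 0.2
  endloop
 endfacet
 facet normal -0.953 -0.286 -0.095
  outer loop
   vertex 1.3 1.5 2.4
   vertex 0.5 4.9 0.2
   vertex 1.8 0.3 1.0
  endloop
 endfacet
 facet normal -0.777 -0.587 0.226
  outer loop
   vertex 1.3 1.5 2.4
   vertex 1.8 0.3 1.0
   vertex 3.1 0.0 4.7
  endloop
 endfacet
 facet normal -0.720 0.250 0.648
  outer loop
   vertex 1.3 1.5 2.4
   vertex 3.8 4.3 4.1
   vertex 0.5 4.9 0.2
  endloop
 endfacet
 facet normal -0.699 0.209 0.684
  outer loop
   vertex 1.3 1.5 2.4
   vertex 3.1 0.0 4.7
   vertex 3.8 4.3 4.1
  endloop
 endfacet
 facet normal 0.941 -0.329 0.080
  outer loop
   vertex 3.4 0.2 2.0
   vertex 4.5 3.1 1.0
   vertex 3.1 0.0 4.7
  endloop
 endfacet
 facet normal -0.015 -0.997 -0.076
  outer loop
   vertex 3.4 0.2 2.0
   vertex 3.1 0.0 4.7
   vertex 1.8 0.3 1.0
  endloop
 endfacet
 facet normal 0.569 -0.453 -0.687
  outer loop
   vertex 3.4 0.2 2.0
   vertex 2.9 2.0 0.4
   vertex 4.5 3.1 1.0
  endloop
 endfacet
 facet normal 0.424 -0.533 -0.732
  outer loop
   vertex 3.4 0.2 2.0
   vertex 1.8 0.3 1.0
   vertex 2.9 2.0 0.4
  endloop
 endfacet
 facet normal 0.163 0.067 -0.984
  outer loop
   vertex 3.7 3.0 0.6
   vertex 2.9 2.0 0.4
   vertex 0.5 4.9 0.2
  endloop
 endfacet
 facet normal 0.458 -0.193 -0.868
  outer loop
   vertex 3.7 3.0 0.6
   vertex 4.5 3.1 1.0
   vertex 2.9 2.0 0.4
  endloop
 endfacet
 facet normal 0.307 0.330 -0.893
  outer loop
   vertex 3.7 3.0 0.6
   vertex 0.5 4.9 0.2
   vertex 4.2 4.7 1.4
  endloop
 endfacet
 facet normal 0.398 0.292 -0.870
  outer loop
   vertex 3.7 3.0 0.6
   vertex 4.2 4.7 1.4
   vertex 4.5 3.1 1.0
  endloop
 endfacet
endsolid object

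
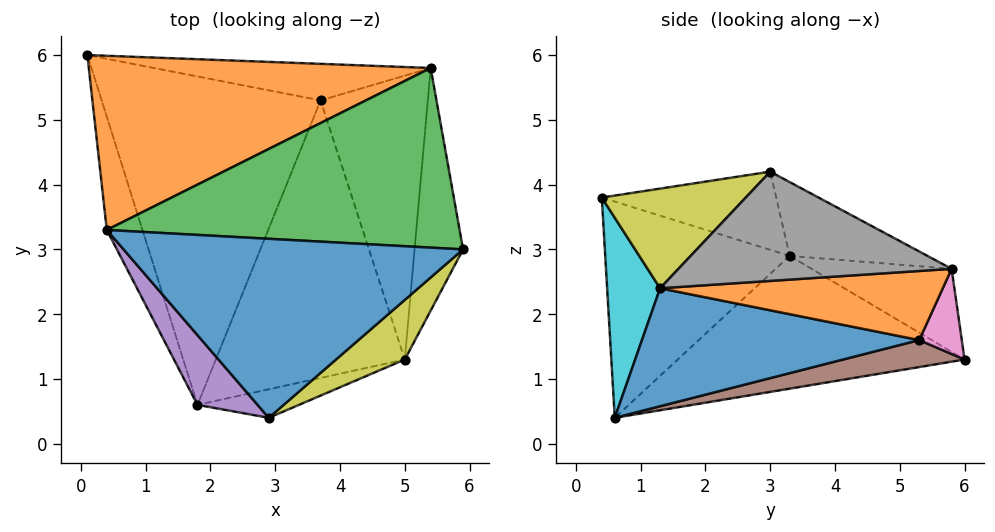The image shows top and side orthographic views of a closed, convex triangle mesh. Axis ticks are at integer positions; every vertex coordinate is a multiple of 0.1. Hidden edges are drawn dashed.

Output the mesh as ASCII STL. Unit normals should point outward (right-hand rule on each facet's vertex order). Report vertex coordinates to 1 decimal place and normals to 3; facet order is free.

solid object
 facet normal -0.223 0.108 0.969
  outer loop
   vertex 0.4 3.3 2.9
   vertex 2.9 0.4 3.8
   vertex 5.9 3.0 4.2
  endloop
 endfacet
 facet normal -0.207 0.482 0.852
  outer loop
   vertex 0.4 3.3 2.9
   vertex 5.4 5.8 2.7
   vertex 0.1 6.0 1.3
  endloop
 endfacet
 facet normal -0.184 0.438 0.880
  outer loop
   vertex 0.4 3.3 2.9
   vertex 5.9 3.0 4.2
   vertex 5.4 5.8 2.7
  endloop
 endfacet
 facet normal -0.935 -0.252 -0.251
  outer loop
   vertex 0.4 3.3 2.9
   vertex 0.1 6.0 1.3
   vertex 1.8 0.6 0.4
  endloop
 endfacet
 facet normal -0.772 -0.599 0.214
  outer loop
   vertex 0.4 3.3 2.9
   vertex 1.8 0.6 0.4
   vertex 2.9 0.4 3.8
  endloop
 endfacet
 facet normal 0.120 0.200 -0.972
  outer loop
   vertex 3.7 5.3 1.6
   vertex 1.8 0.6 0.4
   vertex 0.1 6.0 1.3
  endloop
 endfacet
 facet normal 0.198 0.741 -0.642
  outer loop
   vertex 3.7 5.3 1.6
   vertex 0.1 6.0 1.3
   vertex 5.4 5.8 2.7
  endloop
 endfacet
 facet normal 0.913 -0.054 -0.405
  outer loop
   vertex 5.0 1.3 2.4
   vertex 5.4 5.8 2.7
   vertex 5.9 3.0 4.2
  endloop
 endfacet
 facet normal 0.571 -0.720 0.394
  outer loop
   vertex 5.0 1.3 2.4
   vertex 5.9 3.0 4.2
   vertex 2.9 0.4 3.8
  endloop
 endfacet
 facet normal 0.301 -0.941 -0.153
  outer loop
   vertex 5.0 1.3 2.4
   vertex 2.9 0.4 3.8
   vertex 1.8 0.6 0.4
  endloop
 endfacet
 facet normal 0.530 0.002 -0.848
  outer loop
   vertex 5.0 1.3 2.4
   vertex 1.8 0.6 0.4
   vertex 3.7 5.3 1.6
  endloop
 endfacet
 facet normal 0.542 0.008 -0.841
  outer loop
   vertex 5.0 1.3 2.4
   vertex 3.7 5.3 1.6
   vertex 5.4 5.8 2.7
  endloop
 endfacet
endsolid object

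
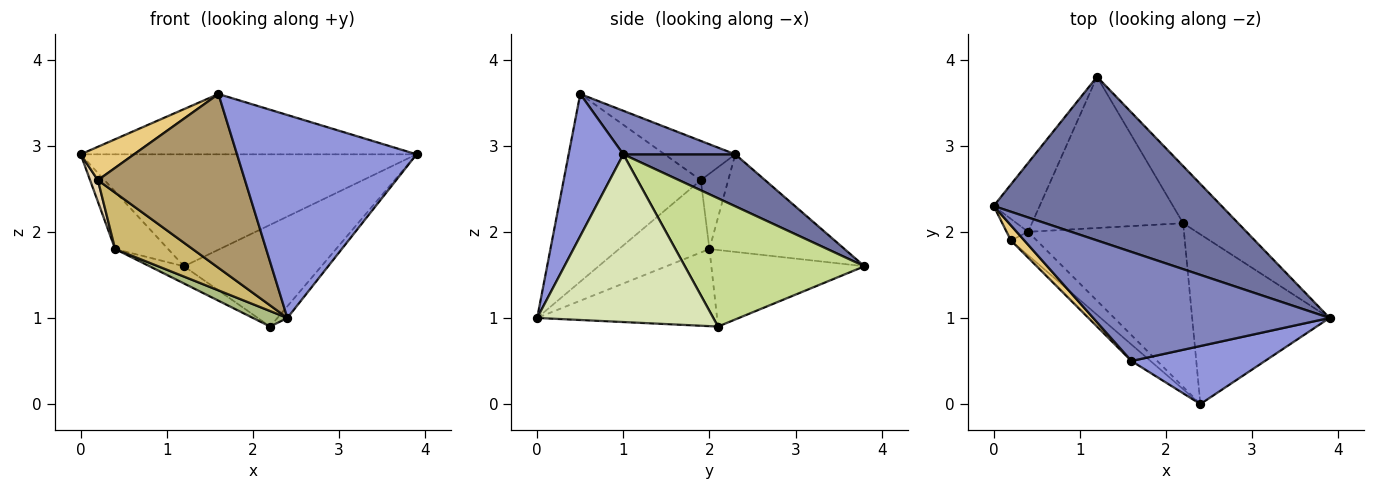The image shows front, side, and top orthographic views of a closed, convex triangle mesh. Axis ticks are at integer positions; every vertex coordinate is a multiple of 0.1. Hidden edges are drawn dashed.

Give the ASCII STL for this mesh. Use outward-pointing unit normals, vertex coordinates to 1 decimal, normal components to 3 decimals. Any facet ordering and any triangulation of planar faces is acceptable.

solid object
 facet normal 0.185 0.555 0.811
  outer loop
   vertex 1.2 3.8 1.6
   vertex 0.0 2.3 2.9
   vertex 3.9 1.0 2.9
  endloop
 endfacet
 facet normal 0.159 0.478 0.864
  outer loop
   vertex 1.6 0.5 3.6
   vertex 3.9 1.0 2.9
   vertex 0.0 2.3 2.9
  endloop
 endfacet
 facet normal 0.281 -0.923 0.264
  outer loop
   vertex 1.6 0.5 3.6
   vertex 2.4 0.0 1.0
   vertex 3.9 1.0 2.9
  endloop
 endfacet
 facet normal -0.853 0.334 -0.401
  outer loop
   vertex 0.4 2.0 1.8
   vertex 0.0 2.3 2.9
   vertex 1.2 3.8 1.6
  endloop
 endfacet
 facet normal -0.449 0.101 -0.888
  outer loop
   vertex 2.2 2.1 0.9
   vertex 0.4 2.0 1.8
   vertex 1.2 3.8 1.6
  endloop
 endfacet
 facet normal -0.442 -0.085 -0.893
  outer loop
   vertex 2.2 2.1 0.9
   vertex 2.4 0.0 1.0
   vertex 0.4 2.0 1.8
  endloop
 endfacet
 facet normal 0.752 0.575 -0.323
  outer loop
   vertex 2.2 2.1 0.9
   vertex 1.2 3.8 1.6
   vertex 3.9 1.0 2.9
  endloop
 endfacet
 facet normal 0.773 0.043 -0.633
  outer loop
   vertex 2.2 2.1 0.9
   vertex 3.9 1.0 2.9
   vertex 2.4 0.0 1.0
  endloop
 endfacet
 facet normal -0.680 -0.730 -0.069
  outer loop
   vertex 0.2 1.9 2.6
   vertex 2.4 0.0 1.0
   vertex 1.6 0.5 3.6
  endloop
 endfacet
 facet normal -0.733 -0.628 -0.262
  outer loop
   vertex 0.2 1.9 2.6
   vertex 0.4 2.0 1.8
   vertex 2.4 0.0 1.0
  endloop
 endfacet
 facet normal -0.770 -0.582 0.263
  outer loop
   vertex 0.2 1.9 2.6
   vertex 1.6 0.5 3.6
   vertex 0.0 2.3 2.9
  endloop
 endfacet
 facet normal -0.927 -0.265 -0.265
  outer loop
   vertex 0.2 1.9 2.6
   vertex 0.0 2.3 2.9
   vertex 0.4 2.0 1.8
  endloop
 endfacet
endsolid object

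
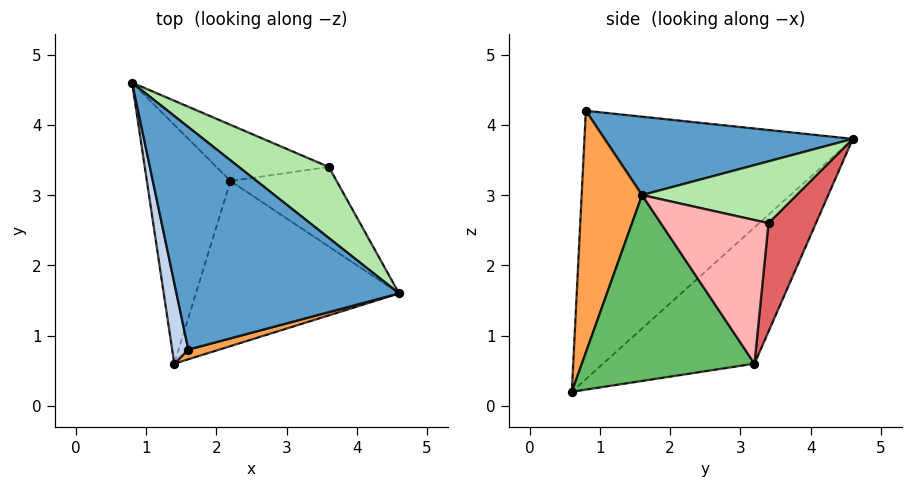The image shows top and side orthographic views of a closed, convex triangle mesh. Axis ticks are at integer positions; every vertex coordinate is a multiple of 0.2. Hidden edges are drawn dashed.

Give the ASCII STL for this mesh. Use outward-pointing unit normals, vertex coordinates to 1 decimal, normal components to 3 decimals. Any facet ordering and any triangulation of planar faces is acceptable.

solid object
 facet normal 0.328 0.167 0.930
  outer loop
   vertex 1.6 0.8 4.2
   vertex 4.6 1.6 3.0
   vertex 0.8 4.6 3.8
  endloop
 endfacet
 facet normal -0.978 -0.200 0.059
  outer loop
   vertex 1.6 0.8 4.2
   vertex 0.8 4.6 3.8
   vertex 1.4 0.6 0.2
  endloop
 endfacet
 facet normal 0.270 -0.962 0.035
  outer loop
   vertex 1.6 0.8 4.2
   vertex 1.4 0.6 0.2
   vertex 4.6 1.6 3.0
  endloop
 endfacet
 facet normal -0.806 0.324 -0.495
  outer loop
   vertex 2.2 3.2 0.6
   vertex 1.4 0.6 0.2
   vertex 0.8 4.6 3.8
  endloop
 endfacet
 facet normal 0.672 -0.094 -0.735
  outer loop
   vertex 2.2 3.2 0.6
   vertex 4.6 1.6 3.0
   vertex 1.4 0.6 0.2
  endloop
 endfacet
 facet normal 0.507 0.446 0.738
  outer loop
   vertex 3.6 3.4 2.6
   vertex 0.8 4.6 3.8
   vertex 4.6 1.6 3.0
  endloop
 endfacet
 facet normal 0.273 0.920 -0.283
  outer loop
   vertex 3.6 3.4 2.6
   vertex 2.2 3.2 0.6
   vertex 0.8 4.6 3.8
  endloop
 endfacet
 facet normal 0.767 0.300 -0.567
  outer loop
   vertex 3.6 3.4 2.6
   vertex 4.6 1.6 3.0
   vertex 2.2 3.2 0.6
  endloop
 endfacet
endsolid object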